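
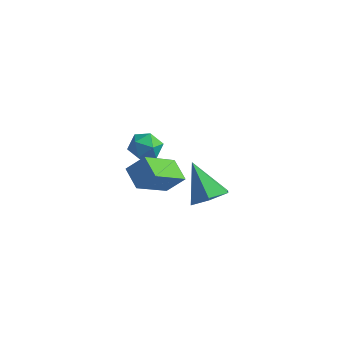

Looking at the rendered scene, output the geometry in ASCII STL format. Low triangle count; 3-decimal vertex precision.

solid 
facet normal 0.612 -0.218 -0.761
outer loop
vertex 2.442 -1.619 2.777
vertex 2.049 -1.029 2.292
vertex 2.726 -0.808 2.773
endloop
endfacet
facet normal 0.419 -0.142 0.897
outer loop
vertex 2.442 -1.619 2.777
vertex 2.726 -0.808 2.773
vertex 0.991 -0.651 3.608
endloop
endfacet
facet normal 0.612 -0.219 -0.760
outer loop
vertex 2.726 -0.808 2.773
vertex 2.049 -1.029 2.292
vertex 2.333 -0.217 2.287
endloop
endfacet
facet normal 0.352 0.723 0.595
outer loop
vertex 2.726 -0.808 2.773
vertex 2.333 -0.217 2.287
vertex 0.991 -0.651 3.608
endloop
endfacet
facet normal 0.611 -0.218 -0.761
outer loop
vertex 2.333 -0.217 2.287
vertex 2.049 -1.029 2.292
vertex 1.655 -0.438 1.806
endloop
endfacet
facet normal -0.309 0.951 -0.001
outer loop
vertex 2.333 -0.217 2.287
vertex 1.655 -0.438 1.806
vertex 0.991 -0.651 3.608
endloop
endfacet
facet normal 0.611 -0.218 -0.761
outer loop
vertex 1.655 -0.438 1.806
vertex 2.049 -1.029 2.292
vertex 1.371 -1.25 1.811
endloop
endfacet
facet normal -0.902 0.314 -0.295
outer loop
vertex 1.655 -0.438 1.806
vertex 1.371 -1.25 1.811
vertex 0.991 -0.651 3.608
endloop
endfacet
facet normal 0.611 -0.218 -0.761
outer loop
vertex 1.371 -1.25 1.811
vertex 2.049 -1.029 2.292
vertex 1.764 -1.84 2.296
endloop
endfacet
facet normal -0.835 -0.550 0.007
outer loop
vertex 1.371 -1.25 1.811
vertex 1.764 -1.84 2.296
vertex 0.991 -0.651 3.608
endloop
endfacet
facet normal 0.611 -0.218 -0.761
outer loop
vertex 1.764 -1.84 2.296
vertex 2.049 -1.029 2.292
vertex 2.442 -1.619 2.777
endloop
endfacet
facet normal -0.174 -0.779 0.603
outer loop
vertex 1.764 -1.84 2.296
vertex 2.442 -1.619 2.777
vertex 0.991 -0.651 3.608
endloop
endfacet
facet normal 0.270 0.797 0.540
outer loop
vertex -3.283 2.738 0.961
vertex -3.026 2.268 1.526
vertex -2.545 2.491 0.956
endloop
endfacet
facet normal 0.312 0.937 -0.159
outer loop
vertex -3.283 2.738 0.961
vertex -2.545 2.491 0.956
vertex -2.951 2.514 0.293
endloop
endfacet
facet normal -0.333 0.832 -0.444
outer loop
vertex -3.283 2.738 0.961
vertex -2.951 2.514 0.293
vertex -3.684 2.306 0.453
endloop
endfacet
facet normal -0.775 0.627 0.078
outer loop
vertex -3.283 2.738 0.961
vertex -3.684 2.306 0.453
vertex -3.73 2.154 1.214
endloop
endfacet
facet normal -0.402 0.605 0.687
outer loop
vertex -3.283 2.738 0.961
vertex -3.73 2.154 1.214
vertex -3.026 2.268 1.526
endloop
endfacet
facet normal 0.762 0.465 -0.451
outer loop
vertex -2.951 2.514 0.293
vertex -2.545 2.491 0.956
vertex -2.49 1.906 0.446
endloop
endfacet
facet normal 0.694 0.240 0.679
outer loop
vertex -2.545 2.491 0.956
vertex -3.026 2.268 1.526
vertex -2.536 1.754 1.207
endloop
endfacet
facet normal -0.395 -0.069 0.916
outer loop
vertex -3.026 2.268 1.526
vertex -3.73 2.154 1.214
vertex -3.269 1.546 1.367
endloop
endfacet
facet normal -0.997 -0.035 -0.067
outer loop
vertex -3.73 2.154 1.214
vertex -3.684 2.306 0.453
vertex -3.675 1.569 0.704
endloop
endfacet
facet normal -0.283 0.296 -0.912
outer loop
vertex -3.684 2.306 0.453
vertex -2.951 2.514 0.293
vertex -3.194 1.792 0.134
endloop
endfacet
facet normal 0.775 -0.627 -0.078
outer loop
vertex -2.937 1.322 0.699
vertex -2.49 1.906 0.446
vertex -2.536 1.754 1.207
endloop
endfacet
facet normal 0.333 -0.832 0.444
outer loop
vertex -2.937 1.322 0.699
vertex -2.536 1.754 1.207
vertex -3.269 1.546 1.367
endloop
endfacet
facet normal -0.312 -0.937 0.159
outer loop
vertex -2.937 1.322 0.699
vertex -3.269 1.546 1.367
vertex -3.675 1.569 0.704
endloop
endfacet
facet normal -0.270 -0.797 -0.540
outer loop
vertex -2.937 1.322 0.699
vertex -3.675 1.569 0.704
vertex -3.194 1.792 0.134
endloop
endfacet
facet normal 0.402 -0.605 -0.687
outer loop
vertex -2.937 1.322 0.699
vertex -3.194 1.792 0.134
vertex -2.49 1.906 0.446
endloop
endfacet
facet normal 0.997 0.035 0.067
outer loop
vertex -2.536 1.754 1.207
vertex -2.49 1.906 0.446
vertex -2.545 2.491 0.956
endloop
endfacet
facet normal 0.283 -0.296 0.912
outer loop
vertex -3.269 1.546 1.367
vertex -2.536 1.754 1.207
vertex -3.026 2.268 1.526
endloop
endfacet
facet normal -0.762 -0.465 0.451
outer loop
vertex -3.675 1.569 0.704
vertex -3.269 1.546 1.367
vertex -3.73 2.154 1.214
endloop
endfacet
facet normal -0.694 -0.240 -0.679
outer loop
vertex -3.194 1.792 0.134
vertex -3.675 1.569 0.704
vertex -3.684 2.306 0.453
endloop
endfacet
facet normal 0.395 0.069 -0.916
outer loop
vertex -2.49 1.906 0.446
vertex -3.194 1.792 0.134
vertex -2.951 2.514 0.293
endloop
endfacet
facet normal -0.797 0.436 0.418
outer loop
vertex -1.815 -1.033 2.143
vertex -1.215 -0.622 2.859
vertex -1.542 0.56 1.0
endloop
endfacet
facet normal -0.588 -0.403 -0.701
outer loop
vertex -0.705 0.102 0.561
vertex -1.815 -1.033 2.143
vertex -1.542 0.56 1.0
endloop
endfacet
facet normal -0.797 0.437 0.418
outer loop
vertex -1.542 0.56 1.0
vertex -1.215 -0.622 2.859
vertex -0.942 0.971 1.715
endloop
endfacet
facet normal 0.137 0.805 -0.578
outer loop
vertex -0.942 0.971 1.715
vertex -0.705 0.102 0.561
vertex -1.542 0.56 1.0
endloop
endfacet
facet normal -0.138 -0.805 0.577
outer loop
vertex -1.815 -1.033 2.143
vertex -0.378 -1.08 2.42
vertex -1.215 -0.622 2.859
endloop
endfacet
facet normal -0.588 -0.403 -0.702
outer loop
vertex -0.978 -1.491 1.705
vertex -1.815 -1.033 2.143
vertex -0.705 0.102 0.561
endloop
endfacet
facet normal -0.138 -0.804 0.578
outer loop
vertex -0.978 -1.491 1.705
vertex -0.378 -1.08 2.42
vertex -1.815 -1.033 2.143
endloop
endfacet
facet normal 0.588 0.403 0.701
outer loop
vertex -1.215 -0.622 2.859
vertex -0.378 -1.08 2.42
vertex -0.942 0.971 1.715
endloop
endfacet
facet normal 0.138 0.805 -0.578
outer loop
vertex -0.105 0.513 1.277
vertex -0.705 0.102 0.561
vertex -0.942 0.971 1.715
endloop
endfacet
facet normal 0.588 0.403 0.702
outer loop
vertex -0.942 0.971 1.715
vertex -0.378 -1.08 2.42
vertex -0.105 0.513 1.277
endloop
endfacet
facet normal 0.797 -0.436 -0.417
outer loop
vertex -0.105 0.513 1.277
vertex -0.978 -1.491 1.705
vertex -0.705 0.102 0.561
endloop
endfacet
facet normal 0.797 -0.436 -0.418
outer loop
vertex -0.378 -1.08 2.42
vertex -0.978 -1.491 1.705
vertex -0.105 0.513 1.277
endloop
endfacet

endsolid


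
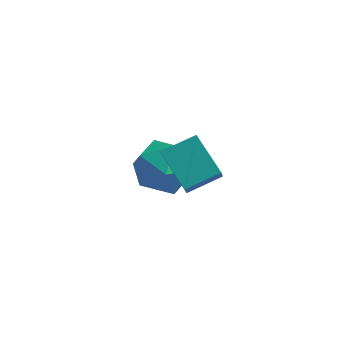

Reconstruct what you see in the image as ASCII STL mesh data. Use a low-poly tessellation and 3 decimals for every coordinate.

solid 
facet normal -0.363 0.141 0.921
outer loop
vertex 1.163 0.652 -2.873
vertex 1.099 -0.587 -2.709
vertex 2.139 0.033 -2.394
endloop
endfacet
facet normal 0.069 0.677 0.733
outer loop
vertex 1.163 0.652 -2.873
vertex 2.139 0.033 -2.394
vertex 2.324 0.934 -3.243
endloop
endfacet
facet normal -0.192 0.972 0.139
outer loop
vertex 1.163 0.652 -2.873
vertex 2.324 0.934 -3.243
vertex 1.399 0.871 -4.082
endloop
endfacet
facet normal -0.785 0.618 -0.041
outer loop
vertex 1.163 0.652 -2.873
vertex 1.399 0.871 -4.082
vertex 0.641 -0.069 -3.752
endloop
endfacet
facet normal -0.890 0.105 0.443
outer loop
vertex 1.163 0.652 -2.873
vertex 0.641 -0.069 -3.752
vertex 1.099 -0.587 -2.709
endloop
endfacet
facet normal 0.709 0.401 0.580
outer loop
vertex 2.324 0.934 -3.243
vertex 2.139 0.033 -2.394
vertex 2.979 -0.131 -3.308
endloop
endfacet
facet normal 0.011 -0.467 0.884
outer loop
vertex 2.139 0.033 -2.394
vertex 1.099 -0.587 -2.709
vertex 2.221 -1.071 -2.978
endloop
endfacet
facet normal -0.844 -0.526 0.109
outer loop
vertex 1.099 -0.587 -2.709
vertex 0.641 -0.069 -3.752
vertex 1.296 -1.134 -3.817
endloop
endfacet
facet normal -0.673 0.306 -0.673
outer loop
vertex 0.641 -0.069 -3.752
vertex 1.399 0.871 -4.082
vertex 1.481 -0.233 -4.666
endloop
endfacet
facet normal 0.287 0.878 -0.383
outer loop
vertex 1.399 0.871 -4.082
vertex 2.324 0.934 -3.243
vertex 2.521 0.387 -4.351
endloop
endfacet
facet normal 0.785 -0.618 0.041
outer loop
vertex 2.457 -0.852 -4.187
vertex 2.979 -0.131 -3.308
vertex 2.221 -1.071 -2.978
endloop
endfacet
facet normal 0.192 -0.972 -0.139
outer loop
vertex 2.457 -0.852 -4.187
vertex 2.221 -1.071 -2.978
vertex 1.296 -1.134 -3.817
endloop
endfacet
facet normal -0.069 -0.677 -0.733
outer loop
vertex 2.457 -0.852 -4.187
vertex 1.296 -1.134 -3.817
vertex 1.481 -0.233 -4.666
endloop
endfacet
facet normal 0.363 -0.141 -0.921
outer loop
vertex 2.457 -0.852 -4.187
vertex 1.481 -0.233 -4.666
vertex 2.521 0.387 -4.351
endloop
endfacet
facet normal 0.890 -0.105 -0.443
outer loop
vertex 2.457 -0.852 -4.187
vertex 2.521 0.387 -4.351
vertex 2.979 -0.131 -3.308
endloop
endfacet
facet normal 0.673 -0.306 0.673
outer loop
vertex 2.221 -1.071 -2.978
vertex 2.979 -0.131 -3.308
vertex 2.139 0.033 -2.394
endloop
endfacet
facet normal -0.287 -0.878 0.383
outer loop
vertex 1.296 -1.134 -3.817
vertex 2.221 -1.071 -2.978
vertex 1.099 -0.587 -2.709
endloop
endfacet
facet normal -0.709 -0.401 -0.580
outer loop
vertex 1.481 -0.233 -4.666
vertex 1.296 -1.134 -3.817
vertex 0.641 -0.069 -3.752
endloop
endfacet
facet normal -0.011 0.467 -0.884
outer loop
vertex 2.521 0.387 -4.351
vertex 1.481 -0.233 -4.666
vertex 1.399 0.871 -4.082
endloop
endfacet
facet normal 0.844 0.526 -0.109
outer loop
vertex 2.979 -0.131 -3.308
vertex 2.521 0.387 -4.351
vertex 2.324 0.934 -3.243
endloop
endfacet
facet normal -0.710 -0.616 -0.342
outer loop
vertex 4.042 -4.218 -0.371
vertex 2.899 -3.379 0.491
vertex 3.897 -3.62 -1.146
endloop
endfacet
facet normal 0.689 -0.506 -0.519
outer loop
vertex 4.841 -2.801 -0.691
vertex 4.042 -4.218 -0.371
vertex 3.897 -3.62 -1.146
endloop
endfacet
facet normal -0.710 -0.615 -0.342
outer loop
vertex 3.897 -3.62 -1.146
vertex 2.899 -3.379 0.491
vertex 2.754 -2.78 -0.284
endloop
endfacet
facet normal -0.147 0.604 -0.783
outer loop
vertex 2.754 -2.78 -0.284
vertex 4.841 -2.801 -0.691
vertex 3.897 -3.62 -1.146
endloop
endfacet
facet normal 0.147 -0.604 0.783
outer loop
vertex 4.042 -4.218 -0.371
vertex 3.843 -2.56 0.946
vertex 2.899 -3.379 0.491
endloop
endfacet
facet normal 0.689 -0.506 -0.520
outer loop
vertex 4.986 -3.4 0.084
vertex 4.042 -4.218 -0.371
vertex 4.841 -2.801 -0.691
endloop
endfacet
facet normal 0.146 -0.604 0.783
outer loop
vertex 4.986 -3.4 0.084
vertex 3.843 -2.56 0.946
vertex 4.042 -4.218 -0.371
endloop
endfacet
facet normal -0.689 0.505 0.520
outer loop
vertex 2.899 -3.379 0.491
vertex 3.843 -2.56 0.946
vertex 2.754 -2.78 -0.284
endloop
endfacet
facet normal -0.147 0.605 -0.783
outer loop
vertex 3.698 -1.962 0.171
vertex 4.841 -2.801 -0.691
vertex 2.754 -2.78 -0.284
endloop
endfacet
facet normal -0.689 0.506 0.519
outer loop
vertex 2.754 -2.78 -0.284
vertex 3.843 -2.56 0.946
vertex 3.698 -1.962 0.171
endloop
endfacet
facet normal 0.710 0.615 0.343
outer loop
vertex 3.698 -1.962 0.171
vertex 4.986 -3.4 0.084
vertex 4.841 -2.801 -0.691
endloop
endfacet
facet normal 0.710 0.615 0.342
outer loop
vertex 3.843 -2.56 0.946
vertex 4.986 -3.4 0.084
vertex 3.698 -1.962 0.171
endloop
endfacet

endsolid


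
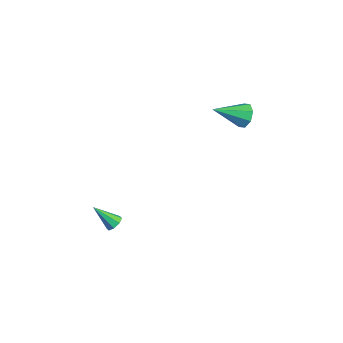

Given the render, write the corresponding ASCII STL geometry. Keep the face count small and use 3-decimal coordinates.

solid 
facet normal 0.248 0.842 -0.480
outer loop
vertex 2.307 3.486 2.686
vertex 1.699 3.842 2.996
vertex 2.435 3.742 3.201
endloop
endfacet
facet normal 0.800 -0.592 0.095
outer loop
vertex 2.307 3.486 2.686
vertex 2.435 3.742 3.201
vertex 1.221 2.218 3.924
endloop
endfacet
facet normal 0.248 0.841 -0.480
outer loop
vertex 2.435 3.742 3.201
vertex 1.699 3.842 2.996
vertex 2.131 4.057 3.596
endloop
endfacet
facet normal 0.684 -0.214 0.697
outer loop
vertex 2.435 3.742 3.201
vertex 2.131 4.057 3.596
vertex 1.221 2.218 3.924
endloop
endfacet
facet normal 0.248 0.841 -0.480
outer loop
vertex 2.131 4.057 3.596
vertex 1.699 3.842 2.996
vertex 1.575 4.246 3.64
endloop
endfacet
facet normal 0.118 0.117 0.986
outer loop
vertex 2.131 4.057 3.596
vertex 1.575 4.246 3.64
vertex 1.221 2.218 3.924
endloop
endfacet
facet normal 0.247 0.842 -0.480
outer loop
vertex 1.575 4.246 3.64
vertex 1.699 3.842 2.996
vertex 1.091 4.198 3.307
endloop
endfacet
facet normal -0.568 0.211 0.795
outer loop
vertex 1.575 4.246 3.64
vertex 1.091 4.198 3.307
vertex 1.221 2.218 3.924
endloop
endfacet
facet normal 0.247 0.842 -0.480
outer loop
vertex 1.091 4.198 3.307
vertex 1.699 3.842 2.996
vertex 0.963 3.942 2.792
endloop
endfacet
facet normal -0.972 0.010 0.237
outer loop
vertex 1.091 4.198 3.307
vertex 0.963 3.942 2.792
vertex 1.221 2.218 3.924
endloop
endfacet
facet normal 0.247 0.841 -0.480
outer loop
vertex 0.963 3.942 2.792
vertex 1.699 3.842 2.996
vertex 1.267 3.627 2.397
endloop
endfacet
facet normal -0.855 -0.368 -0.365
outer loop
vertex 0.963 3.942 2.792
vertex 1.267 3.627 2.397
vertex 1.221 2.218 3.924
endloop
endfacet
facet normal 0.248 0.841 -0.481
outer loop
vertex 1.267 3.627 2.397
vertex 1.699 3.842 2.996
vertex 1.823 3.438 2.353
endloop
endfacet
facet normal -0.289 -0.699 -0.654
outer loop
vertex 1.267 3.627 2.397
vertex 1.823 3.438 2.353
vertex 1.221 2.218 3.924
endloop
endfacet
facet normal 0.247 0.841 -0.481
outer loop
vertex 1.823 3.438 2.353
vertex 1.699 3.842 2.996
vertex 2.307 3.486 2.686
endloop
endfacet
facet normal 0.397 -0.792 -0.463
outer loop
vertex 1.823 3.438 2.353
vertex 2.307 3.486 2.686
vertex 1.221 2.218 3.924
endloop
endfacet
facet normal 0.513 0.490 -0.705
outer loop
vertex 1.517 -3.752 -2.739
vertex 1.077 -3.49 -2.877
vertex 1.471 -3.406 -2.532
endloop
endfacet
facet normal 0.658 -0.320 0.682
outer loop
vertex 1.517 -3.752 -2.739
vertex 1.471 -3.406 -2.532
vertex 0.283 -4.25 -1.783
endloop
endfacet
facet normal 0.512 0.491 -0.705
outer loop
vertex 1.471 -3.406 -2.532
vertex 1.077 -3.49 -2.877
vertex 1.194 -3.11 -2.527
endloop
endfacet
facet normal 0.343 0.306 0.888
outer loop
vertex 1.471 -3.406 -2.532
vertex 1.194 -3.11 -2.527
vertex 0.283 -4.25 -1.783
endloop
endfacet
facet normal 0.512 0.491 -0.705
outer loop
vertex 1.194 -3.11 -2.527
vertex 1.077 -3.49 -2.877
vertex 0.849 -3.036 -2.726
endloop
endfacet
facet normal -0.261 0.665 0.700
outer loop
vertex 1.194 -3.11 -2.527
vertex 0.849 -3.036 -2.726
vertex 0.283 -4.25 -1.783
endloop
endfacet
facet normal 0.512 0.491 -0.705
outer loop
vertex 0.849 -3.036 -2.726
vertex 1.077 -3.49 -2.877
vertex 0.637 -3.228 -3.014
endloop
endfacet
facet normal -0.804 0.550 0.225
outer loop
vertex 0.849 -3.036 -2.726
vertex 0.637 -3.228 -3.014
vertex 0.283 -4.25 -1.783
endloop
endfacet
facet normal 0.512 0.490 -0.706
outer loop
vertex 0.637 -3.228 -3.014
vertex 1.077 -3.49 -2.877
vertex 0.683 -3.574 -3.221
endloop
endfacet
facet normal -0.966 0.025 -0.257
outer loop
vertex 0.637 -3.228 -3.014
vertex 0.683 -3.574 -3.221
vertex 0.283 -4.25 -1.783
endloop
endfacet
facet normal 0.513 0.488 -0.706
outer loop
vertex 0.683 -3.574 -3.221
vertex 1.077 -3.49 -2.877
vertex 0.959 -3.871 -3.226
endloop
endfacet
facet normal -0.653 -0.599 -0.463
outer loop
vertex 0.683 -3.574 -3.221
vertex 0.959 -3.871 -3.226
vertex 0.283 -4.25 -1.783
endloop
endfacet
facet normal 0.510 0.490 -0.707
outer loop
vertex 0.959 -3.871 -3.226
vertex 1.077 -3.49 -2.877
vertex 1.305 -3.944 -3.027
endloop
endfacet
facet normal -0.045 -0.961 -0.274
outer loop
vertex 0.959 -3.871 -3.226
vertex 1.305 -3.944 -3.027
vertex 0.283 -4.25 -1.783
endloop
endfacet
facet normal 0.513 0.490 -0.705
outer loop
vertex 1.305 -3.944 -3.027
vertex 1.077 -3.49 -2.877
vertex 1.517 -3.752 -2.739
endloop
endfacet
facet normal 0.495 -0.846 0.199
outer loop
vertex 1.305 -3.944 -3.027
vertex 1.517 -3.752 -2.739
vertex 0.283 -4.25 -1.783
endloop
endfacet

endsolid


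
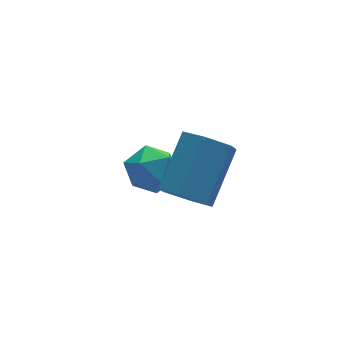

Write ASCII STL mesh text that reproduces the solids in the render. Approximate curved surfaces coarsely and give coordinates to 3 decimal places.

solid 
facet normal -0.656 -0.449 -0.607
outer loop
vertex 0.282 0.554 0.979
vertex -0.113 0.2 1.668
vertex -0.369 0.976 1.371
endloop
endfacet
facet normal 0.092 0.750 -0.655
outer loop
vertex 0.282 0.554 0.979
vertex -0.369 0.976 1.371
vertex 1.628 1.474 2.222
endloop
endfacet
facet normal 0.092 0.750 -0.655
outer loop
vertex 1.628 1.474 2.222
vertex -0.369 0.976 1.371
vertex 0.976 1.897 2.615
endloop
endfacet
facet normal 0.657 0.449 0.606
outer loop
vertex 1.628 1.474 2.222
vertex 0.976 1.897 2.615
vertex 1.233 1.12 2.912
endloop
endfacet
facet normal -0.657 -0.449 -0.606
outer loop
vertex -0.369 0.976 1.371
vertex -0.113 0.2 1.668
vertex -0.764 0.622 2.061
endloop
endfacet
facet normal -0.603 0.795 0.063
outer loop
vertex -0.369 0.976 1.371
vertex -0.764 0.622 2.061
vertex 0.976 1.897 2.615
endloop
endfacet
facet normal -0.603 0.795 0.064
outer loop
vertex 0.976 1.897 2.615
vertex -0.764 0.622 2.061
vertex 0.581 1.542 3.304
endloop
endfacet
facet normal 0.656 0.449 0.607
outer loop
vertex 0.976 1.897 2.615
vertex 0.581 1.542 3.304
vertex 1.233 1.12 2.912
endloop
endfacet
facet normal -0.657 -0.449 -0.606
outer loop
vertex -0.764 0.622 2.061
vertex -0.113 0.2 1.668
vertex -0.508 -0.154 2.358
endloop
endfacet
facet normal -0.695 0.046 0.718
outer loop
vertex -0.764 0.622 2.061
vertex -0.508 -0.154 2.358
vertex 0.581 1.542 3.304
endloop
endfacet
facet normal -0.694 0.045 0.718
outer loop
vertex 0.581 1.542 3.304
vertex -0.508 -0.154 2.358
vertex 0.838 0.766 3.601
endloop
endfacet
facet normal 0.656 0.449 0.607
outer loop
vertex 0.581 1.542 3.304
vertex 0.838 0.766 3.601
vertex 1.233 1.12 2.912
endloop
endfacet
facet normal -0.657 -0.449 -0.606
outer loop
vertex -0.508 -0.154 2.358
vertex -0.113 0.2 1.668
vertex 0.144 -0.577 1.965
endloop
endfacet
facet normal -0.092 -0.750 0.655
outer loop
vertex -0.508 -0.154 2.358
vertex 0.144 -0.577 1.965
vertex 0.838 0.766 3.601
endloop
endfacet
facet normal -0.092 -0.750 0.655
outer loop
vertex 0.838 0.766 3.601
vertex 0.144 -0.577 1.965
vertex 1.489 0.344 3.209
endloop
endfacet
facet normal 0.656 0.449 0.607
outer loop
vertex 0.838 0.766 3.601
vertex 1.489 0.344 3.209
vertex 1.233 1.12 2.912
endloop
endfacet
facet normal -0.656 -0.449 -0.607
outer loop
vertex 0.144 -0.577 1.965
vertex -0.113 0.2 1.668
vertex 0.539 -0.222 1.276
endloop
endfacet
facet normal 0.603 -0.795 -0.064
outer loop
vertex 0.144 -0.577 1.965
vertex 0.539 -0.222 1.276
vertex 1.489 0.344 3.209
endloop
endfacet
facet normal 0.603 -0.796 -0.063
outer loop
vertex 1.489 0.344 3.209
vertex 0.539 -0.222 1.276
vertex 1.884 0.698 2.519
endloop
endfacet
facet normal 0.657 0.449 0.606
outer loop
vertex 1.489 0.344 3.209
vertex 1.884 0.698 2.519
vertex 1.233 1.12 2.912
endloop
endfacet
facet normal -0.656 -0.449 -0.607
outer loop
vertex 0.539 -0.222 1.276
vertex -0.113 0.2 1.668
vertex 0.282 0.554 0.979
endloop
endfacet
facet normal 0.694 -0.045 -0.718
outer loop
vertex 0.539 -0.222 1.276
vertex 0.282 0.554 0.979
vertex 1.884 0.698 2.519
endloop
endfacet
facet normal 0.694 -0.046 -0.718
outer loop
vertex 1.884 0.698 2.519
vertex 0.282 0.554 0.979
vertex 1.628 1.474 2.222
endloop
endfacet
facet normal 0.657 0.449 0.606
outer loop
vertex 1.884 0.698 2.519
vertex 1.628 1.474 2.222
vertex 1.233 1.12 2.912
endloop
endfacet
facet normal -0.934 0.043 0.355
outer loop
vertex -0.197 3.206 -0.464
vertex 0.134 3.323 0.392
vertex -0.036 4.059 -0.143
endloop
endfacet
facet normal -0.904 0.289 -0.314
outer loop
vertex -0.197 3.206 -0.464
vertex -0.036 4.059 -0.143
vertex 0.196 3.84 -1.012
endloop
endfacet
facet normal -0.645 -0.230 -0.729
outer loop
vertex -0.197 3.206 -0.464
vertex 0.196 3.84 -1.012
vertex 0.509 2.97 -1.014
endloop
endfacet
facet normal -0.513 -0.798 -0.317
outer loop
vertex -0.197 3.206 -0.464
vertex 0.509 2.97 -1.014
vertex 0.471 2.65 -0.146
endloop
endfacet
facet normal -0.692 -0.629 0.354
outer loop
vertex -0.197 3.206 -0.464
vertex 0.471 2.65 -0.146
vertex 0.134 3.323 0.392
endloop
endfacet
facet normal -0.445 0.833 -0.329
outer loop
vertex 0.196 3.84 -1.012
vertex -0.036 4.059 -0.143
vertex 0.769 4.35 -0.494
endloop
endfacet
facet normal -0.492 0.435 0.754
outer loop
vertex -0.036 4.059 -0.143
vertex 0.134 3.323 0.392
vertex 0.731 4.03 0.374
endloop
endfacet
facet normal -0.100 -0.651 0.752
outer loop
vertex 0.134 3.323 0.392
vertex 0.471 2.65 -0.146
vertex 1.044 3.16 0.372
endloop
endfacet
facet normal 0.189 -0.924 -0.332
outer loop
vertex 0.471 2.65 -0.146
vertex 0.509 2.97 -1.014
vertex 1.276 2.941 -0.497
endloop
endfacet
facet normal -0.023 -0.006 -1.000
outer loop
vertex 0.509 2.97 -1.014
vertex 0.196 3.84 -1.012
vertex 1.106 3.677 -1.032
endloop
endfacet
facet normal 0.513 0.798 0.317
outer loop
vertex 1.437 3.794 -0.176
vertex 0.769 4.35 -0.494
vertex 0.731 4.03 0.374
endloop
endfacet
facet normal 0.645 0.230 0.729
outer loop
vertex 1.437 3.794 -0.176
vertex 0.731 4.03 0.374
vertex 1.044 3.16 0.372
endloop
endfacet
facet normal 0.904 -0.289 0.314
outer loop
vertex 1.437 3.794 -0.176
vertex 1.044 3.16 0.372
vertex 1.276 2.941 -0.497
endloop
endfacet
facet normal 0.934 -0.043 -0.355
outer loop
vertex 1.437 3.794 -0.176
vertex 1.276 2.941 -0.497
vertex 1.106 3.677 -1.032
endloop
endfacet
facet normal 0.692 0.629 -0.354
outer loop
vertex 1.437 3.794 -0.176
vertex 1.106 3.677 -1.032
vertex 0.769 4.35 -0.494
endloop
endfacet
facet normal -0.189 0.924 0.332
outer loop
vertex 0.731 4.03 0.374
vertex 0.769 4.35 -0.494
vertex -0.036 4.059 -0.143
endloop
endfacet
facet normal 0.023 0.006 1.000
outer loop
vertex 1.044 3.16 0.372
vertex 0.731 4.03 0.374
vertex 0.134 3.323 0.392
endloop
endfacet
facet normal 0.445 -0.833 0.329
outer loop
vertex 1.276 2.941 -0.497
vertex 1.044 3.16 0.372
vertex 0.471 2.65 -0.146
endloop
endfacet
facet normal 0.492 -0.435 -0.754
outer loop
vertex 1.106 3.677 -1.032
vertex 1.276 2.941 -0.497
vertex 0.509 2.97 -1.014
endloop
endfacet
facet normal 0.100 0.651 -0.752
outer loop
vertex 0.769 4.35 -0.494
vertex 1.106 3.677 -1.032
vertex 0.196 3.84 -1.012
endloop
endfacet

endsolid


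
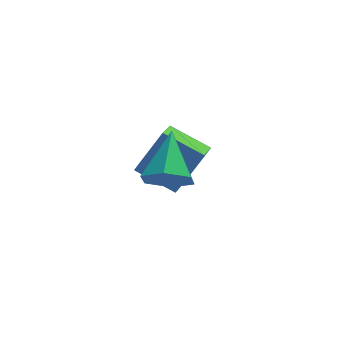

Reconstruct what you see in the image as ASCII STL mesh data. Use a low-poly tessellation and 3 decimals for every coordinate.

solid 
facet normal -0.224 -0.806 -0.548
outer loop
vertex -2.925 -4.58 0.87
vertex -3.544 -4.12 0.447
vertex -2.721 -4.138 0.137
endloop
endfacet
facet normal 0.962 0.007 0.272
outer loop
vertex -2.925 -4.58 0.87
vertex -2.721 -4.138 0.137
vertex -3.116 -2.58 1.493
endloop
endfacet
facet normal -0.224 -0.806 -0.548
outer loop
vertex -2.721 -4.138 0.137
vertex -3.544 -4.12 0.447
vertex -3.34 -3.678 -0.286
endloop
endfacet
facet normal 0.709 0.556 -0.433
outer loop
vertex -2.721 -4.138 0.137
vertex -3.34 -3.678 -0.286
vertex -3.116 -2.58 1.493
endloop
endfacet
facet normal -0.224 -0.806 -0.548
outer loop
vertex -3.34 -3.678 -0.286
vertex -3.544 -4.12 0.447
vertex -4.164 -3.66 0.024
endloop
endfacet
facet normal -0.170 0.848 -0.502
outer loop
vertex -3.34 -3.678 -0.286
vertex -4.164 -3.66 0.024
vertex -3.116 -2.58 1.493
endloop
endfacet
facet normal -0.225 -0.806 -0.547
outer loop
vertex -4.164 -3.66 0.024
vertex -3.544 -4.12 0.447
vertex -4.368 -4.101 0.757
endloop
endfacet
facet normal -0.796 0.590 0.134
outer loop
vertex -4.164 -3.66 0.024
vertex -4.368 -4.101 0.757
vertex -3.116 -2.58 1.493
endloop
endfacet
facet normal -0.225 -0.806 -0.547
outer loop
vertex -4.368 -4.101 0.757
vertex -3.544 -4.12 0.447
vertex -3.748 -4.561 1.18
endloop
endfacet
facet normal -0.542 0.040 0.839
outer loop
vertex -4.368 -4.101 0.757
vertex -3.748 -4.561 1.18
vertex -3.116 -2.58 1.493
endloop
endfacet
facet normal -0.225 -0.806 -0.548
outer loop
vertex -3.748 -4.561 1.18
vertex -3.544 -4.12 0.447
vertex -2.925 -4.58 0.87
endloop
endfacet
facet normal 0.336 -0.251 0.908
outer loop
vertex -3.748 -4.561 1.18
vertex -2.925 -4.58 0.87
vertex -3.116 -2.58 1.493
endloop
endfacet
facet normal -0.526 -0.101 -0.845
outer loop
vertex -2.729 -1.171 -2.765
vertex -3.928 -0.332 -2.119
vertex -2.33 -0.334 -3.113
endloop
endfacet
facet normal 0.749 -0.525 -0.404
outer loop
vertex -1.352 -0.148 -1.541
vertex -2.729 -1.171 -2.765
vertex -2.33 -0.334 -3.113
endloop
endfacet
facet normal -0.526 -0.100 -0.845
outer loop
vertex -2.33 -0.334 -3.113
vertex -3.928 -0.332 -2.119
vertex -3.529 0.505 -2.466
endloop
endfacet
facet normal 0.403 0.846 -0.351
outer loop
vertex -3.529 0.505 -2.466
vertex -1.352 -0.148 -1.541
vertex -2.33 -0.334 -3.113
endloop
endfacet
facet normal -0.403 -0.846 0.351
outer loop
vertex -2.729 -1.171 -2.765
vertex -2.95 -0.146 -0.547
vertex -3.928 -0.332 -2.119
endloop
endfacet
facet normal 0.749 -0.525 -0.404
outer loop
vertex -1.751 -0.985 -1.194
vertex -2.729 -1.171 -2.765
vertex -1.352 -0.148 -1.541
endloop
endfacet
facet normal -0.402 -0.846 0.351
outer loop
vertex -1.751 -0.985 -1.194
vertex -2.95 -0.146 -0.547
vertex -2.729 -1.171 -2.765
endloop
endfacet
facet normal -0.749 0.525 0.404
outer loop
vertex -3.928 -0.332 -2.119
vertex -2.95 -0.146 -0.547
vertex -3.529 0.505 -2.466
endloop
endfacet
facet normal 0.403 0.845 -0.351
outer loop
vertex -2.551 0.691 -0.895
vertex -1.352 -0.148 -1.541
vertex -3.529 0.505 -2.466
endloop
endfacet
facet normal -0.749 0.525 0.404
outer loop
vertex -3.529 0.505 -2.466
vertex -2.95 -0.146 -0.547
vertex -2.551 0.691 -0.895
endloop
endfacet
facet normal 0.525 0.100 0.845
outer loop
vertex -2.551 0.691 -0.895
vertex -1.751 -0.985 -1.194
vertex -1.352 -0.148 -1.541
endloop
endfacet
facet normal 0.526 0.100 0.845
outer loop
vertex -2.95 -0.146 -0.547
vertex -1.751 -0.985 -1.194
vertex -2.551 0.691 -0.895
endloop
endfacet

endsolid


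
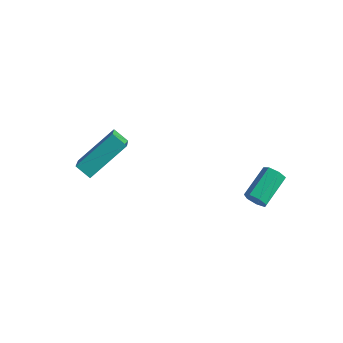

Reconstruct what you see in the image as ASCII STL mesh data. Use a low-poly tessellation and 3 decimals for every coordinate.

solid 
facet normal -0.042 -0.917 -0.396
outer loop
vertex 4.343 2.62 -1.461
vertex 3.945 2.474 -1.08
vertex 3.875 2.701 -1.599
endloop
endfacet
facet normal 0.321 0.362 -0.875
outer loop
vertex 4.343 2.62 -1.461
vertex 3.875 2.701 -1.599
vertex 4.413 4.152 -0.801
endloop
endfacet
facet normal 0.319 0.363 -0.875
outer loop
vertex 4.413 4.152 -0.801
vertex 3.875 2.701 -1.599
vertex 3.944 4.233 -0.938
endloop
endfacet
facet normal 0.043 0.917 0.396
outer loop
vertex 4.413 4.152 -0.801
vertex 3.944 4.233 -0.938
vertex 4.015 4.006 -0.42
endloop
endfacet
facet normal -0.040 -0.917 -0.396
outer loop
vertex 3.875 2.701 -1.599
vertex 3.945 2.474 -1.08
vertex 3.459 2.61 -1.346
endloop
endfacet
facet normal -0.541 0.354 -0.763
outer loop
vertex 3.875 2.701 -1.599
vertex 3.459 2.61 -1.346
vertex 3.944 4.233 -0.938
endloop
endfacet
facet normal -0.542 0.354 -0.763
outer loop
vertex 3.944 4.233 -0.938
vertex 3.459 2.61 -1.346
vertex 3.529 4.143 -0.685
endloop
endfacet
facet normal 0.043 0.917 0.396
outer loop
vertex 3.944 4.233 -0.938
vertex 3.529 4.143 -0.685
vertex 4.015 4.006 -0.42
endloop
endfacet
facet normal -0.040 -0.918 -0.395
outer loop
vertex 3.459 2.61 -1.346
vertex 3.945 2.474 -1.08
vertex 3.41 2.417 -0.893
endloop
endfacet
facet normal -0.994 0.078 -0.075
outer loop
vertex 3.459 2.61 -1.346
vertex 3.41 2.417 -0.893
vertex 3.529 4.143 -0.685
endloop
endfacet
facet normal -0.994 0.078 -0.075
outer loop
vertex 3.529 4.143 -0.685
vertex 3.41 2.417 -0.893
vertex 3.48 3.95 -0.232
endloop
endfacet
facet normal 0.043 0.917 0.396
outer loop
vertex 3.529 4.143 -0.685
vertex 3.48 3.95 -0.232
vertex 4.015 4.006 -0.42
endloop
endfacet
facet normal -0.040 -0.918 -0.395
outer loop
vertex 3.41 2.417 -0.893
vertex 3.945 2.474 -1.08
vertex 3.763 2.267 -0.581
endloop
endfacet
facet normal -0.699 -0.256 0.668
outer loop
vertex 3.41 2.417 -0.893
vertex 3.763 2.267 -0.581
vertex 3.48 3.95 -0.232
endloop
endfacet
facet normal -0.698 -0.256 0.668
outer loop
vertex 3.48 3.95 -0.232
vertex 3.763 2.267 -0.581
vertex 3.833 3.799 0.079
endloop
endfacet
facet normal 0.043 0.917 0.396
outer loop
vertex 3.48 3.95 -0.232
vertex 3.833 3.799 0.079
vertex 4.015 4.006 -0.42
endloop
endfacet
facet normal -0.043 -0.917 -0.396
outer loop
vertex 3.763 2.267 -0.581
vertex 3.945 2.474 -1.08
vertex 4.254 2.272 -0.646
endloop
endfacet
facet normal 0.124 -0.397 0.909
outer loop
vertex 3.763 2.267 -0.581
vertex 4.254 2.272 -0.646
vertex 3.833 3.799 0.079
endloop
endfacet
facet normal 0.124 -0.398 0.909
outer loop
vertex 3.833 3.799 0.079
vertex 4.254 2.272 -0.646
vertex 4.323 3.805 0.015
endloop
endfacet
facet normal 0.040 0.918 0.395
outer loop
vertex 3.833 3.799 0.079
vertex 4.323 3.805 0.015
vertex 4.015 4.006 -0.42
endloop
endfacet
facet normal -0.041 -0.917 -0.397
outer loop
vertex 4.254 2.272 -0.646
vertex 3.945 2.474 -1.08
vertex 4.512 2.43 -1.037
endloop
endfacet
facet normal 0.852 -0.239 0.466
outer loop
vertex 4.254 2.272 -0.646
vertex 4.512 2.43 -1.037
vertex 4.323 3.805 0.015
endloop
endfacet
facet normal 0.852 -0.239 0.466
outer loop
vertex 4.323 3.805 0.015
vertex 4.512 2.43 -1.037
vertex 4.581 3.962 -0.376
endloop
endfacet
facet normal 0.041 0.918 0.395
outer loop
vertex 4.323 3.805 0.015
vertex 4.581 3.962 -0.376
vertex 4.015 4.006 -0.42
endloop
endfacet
facet normal -0.041 -0.918 -0.395
outer loop
vertex 4.512 2.43 -1.037
vertex 3.945 2.474 -1.08
vertex 4.343 2.62 -1.461
endloop
endfacet
facet normal 0.939 0.100 -0.329
outer loop
vertex 4.512 2.43 -1.037
vertex 4.343 2.62 -1.461
vertex 4.581 3.962 -0.376
endloop
endfacet
facet normal 0.940 0.098 -0.328
outer loop
vertex 4.581 3.962 -0.376
vertex 4.343 2.62 -1.461
vertex 4.413 4.152 -0.801
endloop
endfacet
facet normal 0.041 0.918 0.394
outer loop
vertex 4.581 3.962 -0.376
vertex 4.413 4.152 -0.801
vertex 4.015 4.006 -0.42
endloop
endfacet
facet normal -0.416 0.661 -0.624
outer loop
vertex -2.507 -1.413 1.678
vertex -1.748 0.215 2.896
vertex -1.81 -1.4 1.227
endloop
endfacet
facet normal -0.349 -0.750 -0.562
outer loop
vertex -0.932 -2.795 2.544
vertex -2.507 -1.413 1.678
vertex -1.81 -1.4 1.227
endloop
endfacet
facet normal -0.417 0.661 -0.624
outer loop
vertex -1.81 -1.4 1.227
vertex -1.748 0.215 2.896
vertex -1.052 0.228 2.445
endloop
endfacet
facet normal 0.839 0.016 -0.543
outer loop
vertex -1.052 0.228 2.445
vertex -0.932 -2.795 2.544
vertex -1.81 -1.4 1.227
endloop
endfacet
facet normal -0.839 -0.015 0.543
outer loop
vertex -2.507 -1.413 1.678
vertex -0.87 -1.18 4.213
vertex -1.748 0.215 2.896
endloop
endfacet
facet normal -0.350 -0.750 -0.561
outer loop
vertex -1.628 -2.808 2.995
vertex -2.507 -1.413 1.678
vertex -0.932 -2.795 2.544
endloop
endfacet
facet normal -0.839 -0.016 0.543
outer loop
vertex -1.628 -2.808 2.995
vertex -0.87 -1.18 4.213
vertex -2.507 -1.413 1.678
endloop
endfacet
facet normal 0.350 0.750 0.561
outer loop
vertex -1.748 0.215 2.896
vertex -0.87 -1.18 4.213
vertex -1.052 0.228 2.445
endloop
endfacet
facet normal 0.839 0.016 -0.544
outer loop
vertex -0.173 -1.167 3.762
vertex -0.932 -2.795 2.544
vertex -1.052 0.228 2.445
endloop
endfacet
facet normal 0.349 0.750 0.561
outer loop
vertex -1.052 0.228 2.445
vertex -0.87 -1.18 4.213
vertex -0.173 -1.167 3.762
endloop
endfacet
facet normal 0.417 -0.661 0.624
outer loop
vertex -0.173 -1.167 3.762
vertex -1.628 -2.808 2.995
vertex -0.932 -2.795 2.544
endloop
endfacet
facet normal 0.416 -0.661 0.624
outer loop
vertex -0.87 -1.18 4.213
vertex -1.628 -2.808 2.995
vertex -0.173 -1.167 3.762
endloop
endfacet

endsolid


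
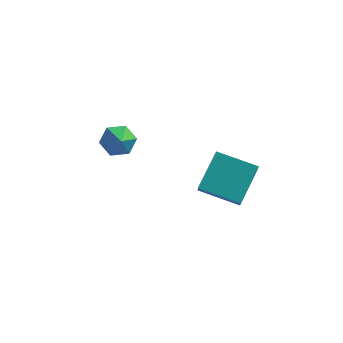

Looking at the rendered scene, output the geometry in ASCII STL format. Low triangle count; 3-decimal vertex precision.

solid 
facet normal -0.334 0.692 -0.640
outer loop
vertex -2.959 0.386 1.525
vertex -3.543 0.629 2.093
vertex -2.776 0.996 2.089
endloop
endfacet
facet normal 0.958 -0.287 -0.000
outer loop
vertex -2.959 0.386 1.525
vertex -2.776 0.996 2.089
vertex -3.137 -0.209 2.867
endloop
endfacet
facet normal -0.335 0.692 -0.639
outer loop
vertex -2.776 0.996 2.089
vertex -3.543 0.629 2.093
vertex -3.36 1.238 2.657
endloop
endfacet
facet normal 0.725 0.207 0.657
outer loop
vertex -2.776 0.996 2.089
vertex -3.36 1.238 2.657
vertex -3.137 -0.209 2.867
endloop
endfacet
facet normal -0.335 0.692 -0.639
outer loop
vertex -3.36 1.238 2.657
vertex -3.543 0.629 2.093
vertex -4.127 0.871 2.661
endloop
endfacet
facet normal -0.059 0.134 0.989
outer loop
vertex -3.36 1.238 2.657
vertex -4.127 0.871 2.661
vertex -3.137 -0.209 2.867
endloop
endfacet
facet normal -0.336 0.691 -0.640
outer loop
vertex -4.127 0.871 2.661
vertex -3.543 0.629 2.093
vertex -4.309 0.261 2.098
endloop
endfacet
facet normal -0.609 -0.432 0.665
outer loop
vertex -4.127 0.871 2.661
vertex -4.309 0.261 2.098
vertex -3.137 -0.209 2.867
endloop
endfacet
facet normal -0.336 0.691 -0.639
outer loop
vertex -4.309 0.261 2.098
vertex -3.543 0.629 2.093
vertex -3.725 0.019 1.529
endloop
endfacet
facet normal -0.376 -0.926 0.008
outer loop
vertex -4.309 0.261 2.098
vertex -3.725 0.019 1.529
vertex -3.137 -0.209 2.867
endloop
endfacet
facet normal -0.335 0.692 -0.640
outer loop
vertex -3.725 0.019 1.529
vertex -3.543 0.629 2.093
vertex -2.959 0.386 1.525
endloop
endfacet
facet normal 0.407 -0.854 -0.324
outer loop
vertex -3.725 0.019 1.529
vertex -2.959 0.386 1.525
vertex -3.137 -0.209 2.867
endloop
endfacet
facet normal -0.966 0.051 0.253
outer loop
vertex 1.098 -0.049 3.021
vertex 0.895 0.728 2.089
vertex 0.692 -1.627 1.792
endloop
endfacet
facet normal 0.165 -0.632 0.757
outer loop
vertex 2.605 -1.728 1.291
vertex 1.098 -0.049 3.021
vertex 0.692 -1.627 1.792
endloop
endfacet
facet normal -0.966 0.051 0.253
outer loop
vertex 0.692 -1.627 1.792
vertex 0.895 0.728 2.089
vertex 0.489 -0.849 0.861
endloop
endfacet
facet normal -0.199 -0.773 -0.603
outer loop
vertex 0.489 -0.849 0.861
vertex 2.605 -1.728 1.291
vertex 0.692 -1.627 1.792
endloop
endfacet
facet normal 0.198 0.774 0.602
outer loop
vertex 1.098 -0.049 3.021
vertex 2.808 0.627 1.588
vertex 0.895 0.728 2.089
endloop
endfacet
facet normal 0.165 -0.632 0.757
outer loop
vertex 3.011 -0.151 2.519
vertex 1.098 -0.049 3.021
vertex 2.605 -1.728 1.291
endloop
endfacet
facet normal 0.199 0.773 0.602
outer loop
vertex 3.011 -0.151 2.519
vertex 2.808 0.627 1.588
vertex 1.098 -0.049 3.021
endloop
endfacet
facet normal -0.165 0.632 -0.757
outer loop
vertex 0.895 0.728 2.089
vertex 2.808 0.627 1.588
vertex 0.489 -0.849 0.861
endloop
endfacet
facet normal -0.199 -0.774 -0.602
outer loop
vertex 2.402 -0.951 0.359
vertex 2.605 -1.728 1.291
vertex 0.489 -0.849 0.861
endloop
endfacet
facet normal -0.165 0.632 -0.757
outer loop
vertex 0.489 -0.849 0.861
vertex 2.808 0.627 1.588
vertex 2.402 -0.951 0.359
endloop
endfacet
facet normal 0.966 -0.051 -0.253
outer loop
vertex 2.402 -0.951 0.359
vertex 3.011 -0.151 2.519
vertex 2.605 -1.728 1.291
endloop
endfacet
facet normal 0.966 -0.051 -0.253
outer loop
vertex 2.808 0.627 1.588
vertex 3.011 -0.151 2.519
vertex 2.402 -0.951 0.359
endloop
endfacet

endsolid


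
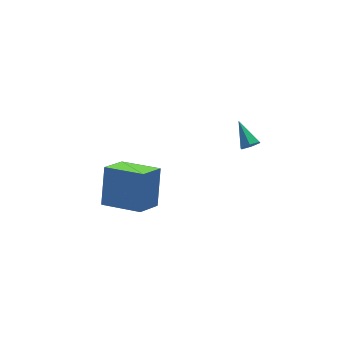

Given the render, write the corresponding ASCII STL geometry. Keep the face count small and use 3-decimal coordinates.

solid 
facet normal -0.784 -0.392 0.481
outer loop
vertex -2.127 -1.337 2.651
vertex -3.243 0.379 2.231
vertex -2.791 -2.207 0.859
endloop
endfacet
facet normal 0.534 -0.821 0.201
outer loop
vertex -1.537 -1.579 0.089
vertex -2.127 -1.337 2.651
vertex -2.791 -2.207 0.859
endloop
endfacet
facet normal -0.784 -0.392 0.481
outer loop
vertex -2.791 -2.207 0.859
vertex -3.243 0.379 2.231
vertex -3.908 -0.491 0.439
endloop
endfacet
facet normal -0.316 -0.415 -0.853
outer loop
vertex -3.908 -0.491 0.439
vertex -1.537 -1.579 0.089
vertex -2.791 -2.207 0.859
endloop
endfacet
facet normal 0.316 0.415 0.853
outer loop
vertex -2.127 -1.337 2.651
vertex -1.989 1.007 1.461
vertex -3.243 0.379 2.231
endloop
endfacet
facet normal 0.534 -0.821 0.201
outer loop
vertex -0.872 -0.709 1.881
vertex -2.127 -1.337 2.651
vertex -1.537 -1.579 0.089
endloop
endfacet
facet normal 0.316 0.415 0.853
outer loop
vertex -0.872 -0.709 1.881
vertex -1.989 1.007 1.461
vertex -2.127 -1.337 2.651
endloop
endfacet
facet normal -0.534 0.821 -0.200
outer loop
vertex -3.243 0.379 2.231
vertex -1.989 1.007 1.461
vertex -3.908 -0.491 0.439
endloop
endfacet
facet normal -0.316 -0.414 -0.853
outer loop
vertex -2.653 0.137 -0.331
vertex -1.537 -1.579 0.089
vertex -3.908 -0.491 0.439
endloop
endfacet
facet normal -0.534 0.821 -0.201
outer loop
vertex -3.908 -0.491 0.439
vertex -1.989 1.007 1.461
vertex -2.653 0.137 -0.331
endloop
endfacet
facet normal 0.784 0.392 -0.481
outer loop
vertex -2.653 0.137 -0.331
vertex -0.872 -0.709 1.881
vertex -1.537 -1.579 0.089
endloop
endfacet
facet normal 0.784 0.393 -0.481
outer loop
vertex -1.989 1.007 1.461
vertex -0.872 -0.709 1.881
vertex -2.653 0.137 -0.331
endloop
endfacet
facet normal -0.056 -0.829 -0.556
outer loop
vertex 3.954 -1.716 2.311
vertex 3.408 -1.724 2.378
vertex 3.628 -1.454 1.953
endloop
endfacet
facet normal 0.783 0.532 -0.323
outer loop
vertex 3.954 -1.716 2.311
vertex 3.628 -1.454 1.953
vertex 3.492 -0.496 3.202
endloop
endfacet
facet normal -0.059 -0.829 -0.557
outer loop
vertex 3.628 -1.454 1.953
vertex 3.408 -1.724 2.378
vertex 3.083 -1.461 2.021
endloop
endfacet
facet normal -0.086 0.786 -0.612
outer loop
vertex 3.628 -1.454 1.953
vertex 3.083 -1.461 2.021
vertex 3.492 -0.496 3.202
endloop
endfacet
facet normal -0.059 -0.829 -0.557
outer loop
vertex 3.083 -1.461 2.021
vertex 3.408 -1.724 2.378
vertex 2.862 -1.731 2.446
endloop
endfacet
facet normal -0.853 0.509 -0.120
outer loop
vertex 3.083 -1.461 2.021
vertex 2.862 -1.731 2.446
vertex 3.492 -0.496 3.202
endloop
endfacet
facet normal -0.059 -0.829 -0.556
outer loop
vertex 2.862 -1.731 2.446
vertex 3.408 -1.724 2.378
vertex 3.187 -1.994 2.804
endloop
endfacet
facet normal -0.749 -0.024 0.662
outer loop
vertex 2.862 -1.731 2.446
vertex 3.187 -1.994 2.804
vertex 3.492 -0.496 3.202
endloop
endfacet
facet normal -0.057 -0.830 -0.555
outer loop
vertex 3.187 -1.994 2.804
vertex 3.408 -1.724 2.378
vertex 3.733 -1.986 2.736
endloop
endfacet
facet normal 0.123 -0.278 0.953
outer loop
vertex 3.187 -1.994 2.804
vertex 3.733 -1.986 2.736
vertex 3.492 -0.496 3.202
endloop
endfacet
facet normal -0.056 -0.829 -0.556
outer loop
vertex 3.733 -1.986 2.736
vertex 3.408 -1.724 2.378
vertex 3.954 -1.716 2.311
endloop
endfacet
facet normal 0.887 -0.001 0.461
outer loop
vertex 3.733 -1.986 2.736
vertex 3.954 -1.716 2.311
vertex 3.492 -0.496 3.202
endloop
endfacet

endsolid


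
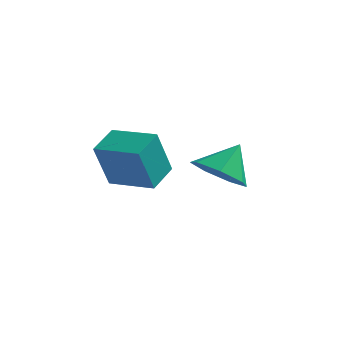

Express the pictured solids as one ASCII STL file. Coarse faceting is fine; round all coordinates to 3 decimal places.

solid 
facet normal -0.253 -0.597 -0.761
outer loop
vertex 0.916 2.141 1.328
vertex 0.151 1.783 1.864
vertex 0.164 2.567 1.244
endloop
endfacet
facet normal 0.499 0.860 -0.105
outer loop
vertex 0.916 2.141 1.328
vertex 0.164 2.567 1.244
vertex 0.489 2.577 2.876
endloop
endfacet
facet normal -0.253 -0.597 -0.761
outer loop
vertex 0.164 2.567 1.244
vertex 0.151 1.783 1.864
vertex -0.597 2.402 1.627
endloop
endfacet
facet normal -0.196 0.980 0.033
outer loop
vertex 0.164 2.567 1.244
vertex -0.597 2.402 1.627
vertex 0.489 2.577 2.876
endloop
endfacet
facet normal -0.254 -0.598 -0.760
outer loop
vertex -0.597 2.402 1.627
vertex 0.151 1.783 1.864
vertex -0.794 1.771 2.189
endloop
endfacet
facet normal -0.636 0.614 0.467
outer loop
vertex -0.597 2.402 1.627
vertex -0.794 1.771 2.189
vertex 0.489 2.577 2.876
endloop
endfacet
facet normal -0.254 -0.597 -0.761
outer loop
vertex -0.794 1.771 2.189
vertex 0.151 1.783 1.864
vertex -0.279 1.148 2.506
endloop
endfacet
facet normal -0.490 0.038 0.871
outer loop
vertex -0.794 1.771 2.189
vertex -0.279 1.148 2.506
vertex 0.489 2.577 2.876
endloop
endfacet
facet normal -0.253 -0.598 -0.761
outer loop
vertex -0.279 1.148 2.506
vertex 0.151 1.783 1.864
vertex 0.56 1.004 2.34
endloop
endfacet
facet normal 0.132 -0.314 0.940
outer loop
vertex -0.279 1.148 2.506
vertex 0.56 1.004 2.34
vertex 0.489 2.577 2.876
endloop
endfacet
facet normal -0.253 -0.598 -0.761
outer loop
vertex 0.56 1.004 2.34
vertex 0.151 1.783 1.864
vertex 1.092 1.446 1.816
endloop
endfacet
facet normal 0.762 -0.178 0.623
outer loop
vertex 0.56 1.004 2.34
vertex 1.092 1.446 1.816
vertex 0.489 2.577 2.876
endloop
endfacet
facet normal -0.253 -0.598 -0.760
outer loop
vertex 1.092 1.446 1.816
vertex 0.151 1.783 1.864
vertex 0.916 2.141 1.328
endloop
endfacet
facet normal 0.925 0.345 0.158
outer loop
vertex 1.092 1.446 1.816
vertex 0.916 2.141 1.328
vertex 0.489 2.577 2.876
endloop
endfacet
facet normal -0.993 0.088 -0.082
outer loop
vertex -4.033 1.637 2.231
vertex -3.97 2.762 2.672
vertex -3.838 2.283 0.552
endloop
endfacet
facet normal -0.052 -0.930 -0.364
outer loop
vertex -2.19 2.138 0.688
vertex -4.033 1.637 2.231
vertex -3.838 2.283 0.552
endloop
endfacet
facet normal -0.993 0.088 -0.082
outer loop
vertex -3.838 2.283 0.552
vertex -3.97 2.762 2.672
vertex -3.775 3.409 0.993
endloop
endfacet
facet normal 0.108 0.357 -0.928
outer loop
vertex -3.775 3.409 0.993
vertex -2.19 2.138 0.688
vertex -3.838 2.283 0.552
endloop
endfacet
facet normal -0.108 -0.358 0.928
outer loop
vertex -4.033 1.637 2.231
vertex -2.322 2.617 2.808
vertex -3.97 2.762 2.672
endloop
endfacet
facet normal -0.052 -0.930 -0.364
outer loop
vertex -2.385 1.491 2.367
vertex -4.033 1.637 2.231
vertex -2.19 2.138 0.688
endloop
endfacet
facet normal -0.108 -0.357 0.928
outer loop
vertex -2.385 1.491 2.367
vertex -2.322 2.617 2.808
vertex -4.033 1.637 2.231
endloop
endfacet
facet normal 0.052 0.930 0.364
outer loop
vertex -3.97 2.762 2.672
vertex -2.322 2.617 2.808
vertex -3.775 3.409 0.993
endloop
endfacet
facet normal 0.108 0.358 -0.928
outer loop
vertex -2.127 3.263 1.129
vertex -2.19 2.138 0.688
vertex -3.775 3.409 0.993
endloop
endfacet
facet normal 0.052 0.930 0.364
outer loop
vertex -3.775 3.409 0.993
vertex -2.322 2.617 2.808
vertex -2.127 3.263 1.129
endloop
endfacet
facet normal 0.993 -0.088 0.082
outer loop
vertex -2.127 3.263 1.129
vertex -2.385 1.491 2.367
vertex -2.19 2.138 0.688
endloop
endfacet
facet normal 0.993 -0.088 0.082
outer loop
vertex -2.322 2.617 2.808
vertex -2.385 1.491 2.367
vertex -2.127 3.263 1.129
endloop
endfacet

endsolid


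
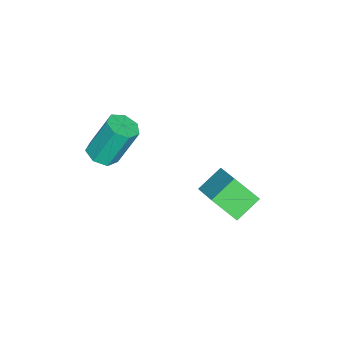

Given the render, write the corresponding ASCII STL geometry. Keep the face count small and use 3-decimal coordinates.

solid 
facet normal 0.188 -0.400 -0.897
outer loop
vertex 1.044 -3.501 0.638
vertex 0.276 -3.369 0.418
vertex 0.916 -2.88 0.334
endloop
endfacet
facet normal 0.965 0.244 0.093
outer loop
vertex 1.044 -3.501 0.638
vertex 0.916 -2.88 0.334
vertex 0.633 -2.623 2.602
endloop
endfacet
facet normal 0.965 0.244 0.093
outer loop
vertex 0.633 -2.623 2.602
vertex 0.916 -2.88 0.334
vertex 0.505 -2.002 2.297
endloop
endfacet
facet normal -0.188 0.402 0.896
outer loop
vertex 0.633 -2.623 2.602
vertex 0.505 -2.002 2.297
vertex -0.136 -2.491 2.382
endloop
endfacet
facet normal 0.189 -0.401 -0.897
outer loop
vertex 0.916 -2.88 0.334
vertex 0.276 -3.369 0.418
vertex 0.306 -2.628 0.093
endloop
endfacet
facet normal 0.459 0.843 -0.281
outer loop
vertex 0.916 -2.88 0.334
vertex 0.306 -2.628 0.093
vertex 0.505 -2.002 2.297
endloop
endfacet
facet normal 0.459 0.843 -0.281
outer loop
vertex 0.505 -2.002 2.297
vertex 0.306 -2.628 0.093
vertex -0.105 -1.75 2.057
endloop
endfacet
facet normal -0.187 0.401 0.897
outer loop
vertex 0.505 -2.002 2.297
vertex -0.105 -1.75 2.057
vertex -0.136 -2.491 2.382
endloop
endfacet
facet normal 0.187 -0.401 -0.897
outer loop
vertex 0.306 -2.628 0.093
vertex 0.276 -3.369 0.418
vertex -0.327 -2.933 0.097
endloop
endfacet
facet normal -0.392 0.807 -0.443
outer loop
vertex 0.306 -2.628 0.093
vertex -0.327 -2.933 0.097
vertex -0.105 -1.75 2.057
endloop
endfacet
facet normal -0.392 0.807 -0.443
outer loop
vertex -0.105 -1.75 2.057
vertex -0.327 -2.933 0.097
vertex -0.738 -2.055 2.061
endloop
endfacet
facet normal -0.188 0.401 0.897
outer loop
vertex -0.105 -1.75 2.057
vertex -0.738 -2.055 2.061
vertex -0.136 -2.491 2.382
endloop
endfacet
facet normal 0.188 -0.401 -0.897
outer loop
vertex -0.327 -2.933 0.097
vertex 0.276 -3.369 0.418
vertex -0.506 -3.567 0.343
endloop
endfacet
facet normal -0.949 0.163 -0.271
outer loop
vertex -0.327 -2.933 0.097
vertex -0.506 -3.567 0.343
vertex -0.738 -2.055 2.061
endloop
endfacet
facet normal -0.949 0.163 -0.271
outer loop
vertex -0.738 -2.055 2.061
vertex -0.506 -3.567 0.343
vertex -0.917 -2.689 2.307
endloop
endfacet
facet normal -0.188 0.401 0.897
outer loop
vertex -0.738 -2.055 2.061
vertex -0.917 -2.689 2.307
vertex -0.136 -2.491 2.382
endloop
endfacet
facet normal 0.188 -0.402 -0.896
outer loop
vertex -0.506 -3.567 0.343
vertex 0.276 -3.369 0.418
vertex -0.097 -4.052 0.646
endloop
endfacet
facet normal -0.791 -0.603 0.104
outer loop
vertex -0.506 -3.567 0.343
vertex -0.097 -4.052 0.646
vertex -0.917 -2.689 2.307
endloop
endfacet
facet normal -0.791 -0.603 0.104
outer loop
vertex -0.917 -2.689 2.307
vertex -0.097 -4.052 0.646
vertex -0.508 -3.173 2.609
endloop
endfacet
facet normal -0.188 0.401 0.897
outer loop
vertex -0.917 -2.689 2.307
vertex -0.508 -3.173 2.609
vertex -0.136 -2.491 2.382
endloop
endfacet
facet normal 0.188 -0.402 -0.896
outer loop
vertex -0.097 -4.052 0.646
vertex 0.276 -3.369 0.418
vertex 0.593 -4.022 0.777
endloop
endfacet
facet normal -0.037 -0.915 0.402
outer loop
vertex -0.097 -4.052 0.646
vertex 0.593 -4.022 0.777
vertex -0.508 -3.173 2.609
endloop
endfacet
facet normal -0.038 -0.915 0.401
outer loop
vertex -0.508 -3.173 2.609
vertex 0.593 -4.022 0.777
vertex 0.182 -3.144 2.74
endloop
endfacet
facet normal -0.187 0.401 0.897
outer loop
vertex -0.508 -3.173 2.609
vertex 0.182 -3.144 2.74
vertex -0.136 -2.491 2.382
endloop
endfacet
facet normal 0.188 -0.402 -0.896
outer loop
vertex 0.593 -4.022 0.777
vertex 0.276 -3.369 0.418
vertex 1.044 -3.501 0.638
endloop
endfacet
facet normal 0.744 -0.538 0.396
outer loop
vertex 0.593 -4.022 0.777
vertex 1.044 -3.501 0.638
vertex 0.182 -3.144 2.74
endloop
endfacet
facet normal 0.743 -0.539 0.396
outer loop
vertex 0.182 -3.144 2.74
vertex 1.044 -3.501 0.638
vertex 0.633 -2.623 2.602
endloop
endfacet
facet normal -0.188 0.400 0.897
outer loop
vertex 0.182 -3.144 2.74
vertex 0.633 -2.623 2.602
vertex -0.136 -2.491 2.382
endloop
endfacet
facet normal -0.691 -0.535 -0.485
outer loop
vertex -1.73 0.448 -3.126
vertex -2.813 1.169 -2.379
vertex -1.787 1.629 -4.348
endloop
endfacet
facet normal 0.722 -0.481 -0.498
outer loop
vertex -0.467 2.651 -3.421
vertex -1.73 0.448 -3.126
vertex -1.787 1.629 -4.348
endloop
endfacet
facet normal -0.691 -0.535 -0.485
outer loop
vertex -1.787 1.629 -4.348
vertex -2.813 1.169 -2.379
vertex -2.87 2.35 -3.601
endloop
endfacet
facet normal -0.033 0.695 -0.719
outer loop
vertex -2.87 2.35 -3.601
vertex -0.467 2.651 -3.421
vertex -1.787 1.629 -4.348
endloop
endfacet
facet normal 0.033 -0.695 0.719
outer loop
vertex -1.73 0.448 -3.126
vertex -1.493 2.191 -1.452
vertex -2.813 1.169 -2.379
endloop
endfacet
facet normal 0.722 -0.481 -0.498
outer loop
vertex -0.41 1.47 -2.199
vertex -1.73 0.448 -3.126
vertex -0.467 2.651 -3.421
endloop
endfacet
facet normal 0.033 -0.695 0.719
outer loop
vertex -0.41 1.47 -2.199
vertex -1.493 2.191 -1.452
vertex -1.73 0.448 -3.126
endloop
endfacet
facet normal -0.722 0.481 0.498
outer loop
vertex -2.813 1.169 -2.379
vertex -1.493 2.191 -1.452
vertex -2.87 2.35 -3.601
endloop
endfacet
facet normal -0.033 0.695 -0.719
outer loop
vertex -1.55 3.372 -2.674
vertex -0.467 2.651 -3.421
vertex -2.87 2.35 -3.601
endloop
endfacet
facet normal -0.722 0.481 0.498
outer loop
vertex -2.87 2.35 -3.601
vertex -1.493 2.191 -1.452
vertex -1.55 3.372 -2.674
endloop
endfacet
facet normal 0.691 0.535 0.485
outer loop
vertex -1.55 3.372 -2.674
vertex -0.41 1.47 -2.199
vertex -0.467 2.651 -3.421
endloop
endfacet
facet normal 0.691 0.535 0.485
outer loop
vertex -1.493 2.191 -1.452
vertex -0.41 1.47 -2.199
vertex -1.55 3.372 -2.674
endloop
endfacet

endsolid


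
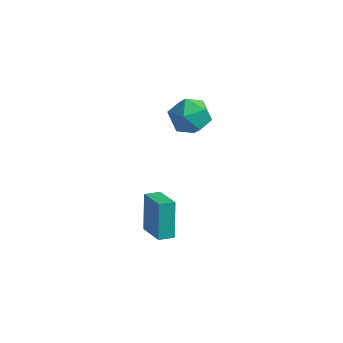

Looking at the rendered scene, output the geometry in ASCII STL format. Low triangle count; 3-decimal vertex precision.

solid 
facet normal 0.199 0.498 0.844
outer loop
vertex -3.033 4.974 1.592
vertex -3.45 4.081 2.218
vertex -2.319 4.115 1.931
endloop
endfacet
facet normal 0.659 0.677 0.327
outer loop
vertex -3.033 4.974 1.592
vertex -2.319 4.115 1.931
vertex -2.234 4.553 0.853
endloop
endfacet
facet normal 0.284 0.932 -0.224
outer loop
vertex -3.033 4.974 1.592
vertex -2.234 4.553 0.853
vertex -3.312 4.791 0.474
endloop
endfacet
facet normal -0.408 0.912 -0.048
outer loop
vertex -3.033 4.974 1.592
vertex -3.312 4.791 0.474
vertex -4.064 4.499 1.318
endloop
endfacet
facet normal -0.459 0.644 0.612
outer loop
vertex -3.033 4.974 1.592
vertex -4.064 4.499 1.318
vertex -3.45 4.081 2.218
endloop
endfacet
facet normal 0.990 0.083 0.112
outer loop
vertex -2.234 4.553 0.853
vertex -2.319 4.115 1.931
vertex -2.156 3.401 1.022
endloop
endfacet
facet normal 0.247 -0.206 0.947
outer loop
vertex -2.319 4.115 1.931
vertex -3.45 4.081 2.218
vertex -2.908 3.109 1.866
endloop
endfacet
facet normal -0.820 0.028 0.572
outer loop
vertex -3.45 4.081 2.218
vertex -4.064 4.499 1.318
vertex -3.986 3.347 1.487
endloop
endfacet
facet normal -0.735 0.463 -0.495
outer loop
vertex -4.064 4.499 1.318
vertex -3.312 4.791 0.474
vertex -3.901 3.785 0.409
endloop
endfacet
facet normal 0.383 0.496 -0.779
outer loop
vertex -3.312 4.791 0.474
vertex -2.234 4.553 0.853
vertex -2.77 3.819 0.122
endloop
endfacet
facet normal 0.408 -0.912 0.048
outer loop
vertex -3.187 2.926 0.748
vertex -2.156 3.401 1.022
vertex -2.908 3.109 1.866
endloop
endfacet
facet normal -0.284 -0.932 0.224
outer loop
vertex -3.187 2.926 0.748
vertex -2.908 3.109 1.866
vertex -3.986 3.347 1.487
endloop
endfacet
facet normal -0.659 -0.677 -0.327
outer loop
vertex -3.187 2.926 0.748
vertex -3.986 3.347 1.487
vertex -3.901 3.785 0.409
endloop
endfacet
facet normal -0.199 -0.498 -0.844
outer loop
vertex -3.187 2.926 0.748
vertex -3.901 3.785 0.409
vertex -2.77 3.819 0.122
endloop
endfacet
facet normal 0.459 -0.644 -0.612
outer loop
vertex -3.187 2.926 0.748
vertex -2.77 3.819 0.122
vertex -2.156 3.401 1.022
endloop
endfacet
facet normal 0.735 -0.463 0.495
outer loop
vertex -2.908 3.109 1.866
vertex -2.156 3.401 1.022
vertex -2.319 4.115 1.931
endloop
endfacet
facet normal -0.383 -0.496 0.779
outer loop
vertex -3.986 3.347 1.487
vertex -2.908 3.109 1.866
vertex -3.45 4.081 2.218
endloop
endfacet
facet normal -0.990 -0.083 -0.112
outer loop
vertex -3.901 3.785 0.409
vertex -3.986 3.347 1.487
vertex -4.064 4.499 1.318
endloop
endfacet
facet normal -0.247 0.206 -0.947
outer loop
vertex -2.77 3.819 0.122
vertex -3.901 3.785 0.409
vertex -3.312 4.791 0.474
endloop
endfacet
facet normal 0.820 -0.028 -0.572
outer loop
vertex -2.156 3.401 1.022
vertex -2.77 3.819 0.122
vertex -2.234 4.553 0.853
endloop
endfacet
facet normal -0.810 0.449 -0.377
outer loop
vertex -2.061 -1.382 0.062
vertex -1.622 -0.719 -0.092
vertex -1.614 -2.1 -1.751
endloop
endfacet
facet normal -0.543 -0.818 0.190
outer loop
vertex -0.278 -2.841 -1.128
vertex -2.061 -1.382 0.062
vertex -1.614 -2.1 -1.751
endloop
endfacet
facet normal -0.810 0.449 -0.377
outer loop
vertex -1.614 -2.1 -1.751
vertex -1.622 -0.719 -0.092
vertex -1.175 -1.437 -1.905
endloop
endfacet
facet normal 0.224 -0.359 -0.906
outer loop
vertex -1.175 -1.437 -1.905
vertex -0.278 -2.841 -1.128
vertex -1.614 -2.1 -1.751
endloop
endfacet
facet normal -0.224 0.359 0.906
outer loop
vertex -2.061 -1.382 0.062
vertex -0.286 -1.46 0.531
vertex -1.622 -0.719 -0.092
endloop
endfacet
facet normal -0.543 -0.818 0.190
outer loop
vertex -0.725 -2.123 0.685
vertex -2.061 -1.382 0.062
vertex -0.278 -2.841 -1.128
endloop
endfacet
facet normal -0.224 0.359 0.906
outer loop
vertex -0.725 -2.123 0.685
vertex -0.286 -1.46 0.531
vertex -2.061 -1.382 0.062
endloop
endfacet
facet normal 0.543 0.818 -0.190
outer loop
vertex -1.622 -0.719 -0.092
vertex -0.286 -1.46 0.531
vertex -1.175 -1.437 -1.905
endloop
endfacet
facet normal 0.224 -0.359 -0.906
outer loop
vertex 0.161 -2.178 -1.282
vertex -0.278 -2.841 -1.128
vertex -1.175 -1.437 -1.905
endloop
endfacet
facet normal 0.543 0.818 -0.190
outer loop
vertex -1.175 -1.437 -1.905
vertex -0.286 -1.46 0.531
vertex 0.161 -2.178 -1.282
endloop
endfacet
facet normal 0.810 -0.449 0.377
outer loop
vertex 0.161 -2.178 -1.282
vertex -0.725 -2.123 0.685
vertex -0.278 -2.841 -1.128
endloop
endfacet
facet normal 0.810 -0.449 0.377
outer loop
vertex -0.286 -1.46 0.531
vertex -0.725 -2.123 0.685
vertex 0.161 -2.178 -1.282
endloop
endfacet

endsolid


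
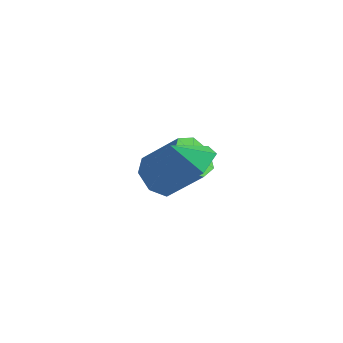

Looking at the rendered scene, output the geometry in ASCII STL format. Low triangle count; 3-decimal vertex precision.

solid 
facet normal -0.664 -0.125 -0.737
outer loop
vertex 0.003 2.486 -3.59
vertex -0.627 3.073 -3.122
vertex 0.058 3.313 -3.78
endloop
endfacet
facet normal 0.745 -0.196 -0.638
outer loop
vertex 0.003 2.486 -3.59
vertex 0.058 3.313 -3.78
vertex 1.357 2.74 -2.086
endloop
endfacet
facet normal 0.745 -0.197 -0.638
outer loop
vertex 1.357 2.74 -2.086
vertex 0.058 3.313 -3.78
vertex 1.413 3.567 -2.276
endloop
endfacet
facet normal 0.664 0.124 0.737
outer loop
vertex 1.357 2.74 -2.086
vertex 1.413 3.567 -2.276
vertex 0.727 3.327 -1.618
endloop
endfacet
facet normal -0.664 -0.125 -0.737
outer loop
vertex 0.058 3.313 -3.78
vertex -0.627 3.073 -3.122
vertex -0.403 3.959 -3.474
endloop
endfacet
facet normal 0.515 0.638 -0.572
outer loop
vertex 0.058 3.313 -3.78
vertex -0.403 3.959 -3.474
vertex 1.413 3.567 -2.276
endloop
endfacet
facet normal 0.515 0.638 -0.572
outer loop
vertex 1.413 3.567 -2.276
vertex -0.403 3.959 -3.474
vertex 0.952 4.214 -1.97
endloop
endfacet
facet normal 0.664 0.124 0.737
outer loop
vertex 1.413 3.567 -2.276
vertex 0.952 4.214 -1.97
vertex 0.727 3.327 -1.618
endloop
endfacet
facet normal -0.665 -0.125 -0.737
outer loop
vertex -0.403 3.959 -3.474
vertex -0.627 3.073 -3.122
vertex -1.032 3.938 -2.903
endloop
endfacet
facet normal -0.102 0.992 -0.076
outer loop
vertex -0.403 3.959 -3.474
vertex -1.032 3.938 -2.903
vertex 0.952 4.214 -1.97
endloop
endfacet
facet normal -0.103 0.992 -0.075
outer loop
vertex 0.952 4.214 -1.97
vertex -1.032 3.938 -2.903
vertex 0.322 4.192 -1.399
endloop
endfacet
facet normal 0.664 0.124 0.737
outer loop
vertex 0.952 4.214 -1.97
vertex 0.322 4.192 -1.399
vertex 0.727 3.327 -1.618
endloop
endfacet
facet normal -0.664 -0.124 -0.737
outer loop
vertex -1.032 3.938 -2.903
vertex -0.627 3.073 -3.122
vertex -1.357 3.265 -2.497
endloop
endfacet
facet normal -0.643 0.599 0.478
outer loop
vertex -1.032 3.938 -2.903
vertex -1.357 3.265 -2.497
vertex 0.322 4.192 -1.399
endloop
endfacet
facet normal -0.643 0.599 0.477
outer loop
vertex 0.322 4.192 -1.399
vertex -1.357 3.265 -2.497
vertex -0.003 3.52 -0.993
endloop
endfacet
facet normal 0.664 0.124 0.737
outer loop
vertex 0.322 4.192 -1.399
vertex -0.003 3.52 -0.993
vertex 0.727 3.327 -1.618
endloop
endfacet
facet normal -0.664 -0.125 -0.737
outer loop
vertex -1.357 3.265 -2.497
vertex -0.627 3.073 -3.122
vertex -1.132 2.448 -2.561
endloop
endfacet
facet normal -0.699 -0.245 0.671
outer loop
vertex -1.357 3.265 -2.497
vertex -1.132 2.448 -2.561
vertex -0.003 3.52 -0.993
endloop
endfacet
facet normal -0.700 -0.245 0.671
outer loop
vertex -0.003 3.52 -0.993
vertex -1.132 2.448 -2.561
vertex 0.222 2.702 -1.057
endloop
endfacet
facet normal 0.664 0.125 0.737
outer loop
vertex -0.003 3.52 -0.993
vertex 0.222 2.702 -1.057
vertex 0.727 3.327 -1.618
endloop
endfacet
facet normal -0.665 -0.124 -0.737
outer loop
vertex -1.132 2.448 -2.561
vertex -0.627 3.073 -3.122
vertex -0.527 2.101 -3.048
endloop
endfacet
facet normal -0.230 -0.905 0.359
outer loop
vertex -1.132 2.448 -2.561
vertex -0.527 2.101 -3.048
vertex 0.222 2.702 -1.057
endloop
endfacet
facet normal -0.230 -0.905 0.359
outer loop
vertex 0.222 2.702 -1.057
vertex -0.527 2.101 -3.048
vertex 0.827 2.355 -1.544
endloop
endfacet
facet normal 0.665 0.124 0.737
outer loop
vertex 0.222 2.702 -1.057
vertex 0.827 2.355 -1.544
vertex 0.727 3.327 -1.618
endloop
endfacet
facet normal -0.664 -0.124 -0.737
outer loop
vertex -0.527 2.101 -3.048
vertex -0.627 3.073 -3.122
vertex 0.003 2.486 -3.59
endloop
endfacet
facet normal 0.413 -0.883 -0.223
outer loop
vertex -0.527 2.101 -3.048
vertex 0.003 2.486 -3.59
vertex 0.827 2.355 -1.544
endloop
endfacet
facet normal 0.413 -0.883 -0.223
outer loop
vertex 0.827 2.355 -1.544
vertex 0.003 2.486 -3.59
vertex 1.357 2.74 -2.086
endloop
endfacet
facet normal 0.664 0.124 0.737
outer loop
vertex 0.827 2.355 -1.544
vertex 1.357 2.74 -2.086
vertex 0.727 3.327 -1.618
endloop
endfacet
facet normal 0.658 0.151 -0.738
outer loop
vertex 2.829 0.384 1.917
vertex 2.141 0.107 1.247
vertex 2.22 1.067 1.514
endloop
endfacet
facet normal -0.001 0.508 0.862
outer loop
vertex 2.829 0.384 1.917
vertex 2.22 1.067 1.514
vertex 1.299 -0.087 2.193
endloop
endfacet
facet normal 0.656 0.152 -0.739
outer loop
vertex 2.22 1.067 1.514
vertex 2.141 0.107 1.247
vertex 1.531 0.789 0.845
endloop
endfacet
facet normal -0.622 0.701 0.349
outer loop
vertex 2.22 1.067 1.514
vertex 1.531 0.789 0.845
vertex 1.299 -0.087 2.193
endloop
endfacet
facet normal 0.656 0.152 -0.739
outer loop
vertex 1.531 0.789 0.845
vertex 2.141 0.107 1.247
vertex 1.452 -0.171 0.578
endloop
endfacet
facet normal -0.989 0.109 -0.099
outer loop
vertex 1.531 0.789 0.845
vertex 1.452 -0.171 0.578
vertex 1.299 -0.087 2.193
endloop
endfacet
facet normal 0.657 0.150 -0.739
outer loop
vertex 1.452 -0.171 0.578
vertex 2.141 0.107 1.247
vertex 2.061 -0.854 0.981
endloop
endfacet
facet normal -0.736 -0.676 -0.035
outer loop
vertex 1.452 -0.171 0.578
vertex 2.061 -0.854 0.981
vertex 1.299 -0.087 2.193
endloop
endfacet
facet normal 0.657 0.150 -0.739
outer loop
vertex 2.061 -0.854 0.981
vertex 2.141 0.107 1.247
vertex 2.75 -0.576 1.65
endloop
endfacet
facet normal -0.114 -0.870 0.479
outer loop
vertex 2.061 -0.854 0.981
vertex 2.75 -0.576 1.65
vertex 1.299 -0.087 2.193
endloop
endfacet
facet normal 0.658 0.151 -0.738
outer loop
vertex 2.75 -0.576 1.65
vertex 2.141 0.107 1.247
vertex 2.829 0.384 1.917
endloop
endfacet
facet normal 0.253 -0.279 0.927
outer loop
vertex 2.75 -0.576 1.65
vertex 2.829 0.384 1.917
vertex 1.299 -0.087 2.193
endloop
endfacet

endsolid


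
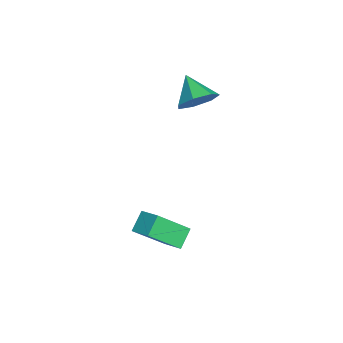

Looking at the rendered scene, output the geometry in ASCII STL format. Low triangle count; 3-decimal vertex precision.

solid 
facet normal -0.663 0.427 0.614
outer loop
vertex 2.253 -4.031 -0.872
vertex 2.919 -3.473 -0.541
vertex 1.851 -2.781 -2.175
endloop
endfacet
facet normal -0.716 -0.601 -0.355
outer loop
vertex 2.481 -3.187 -2.759
vertex 2.253 -4.031 -0.872
vertex 1.851 -2.781 -2.175
endloop
endfacet
facet normal -0.663 0.428 0.614
outer loop
vertex 1.851 -2.781 -2.175
vertex 2.919 -3.473 -0.541
vertex 2.518 -2.223 -1.844
endloop
endfacet
facet normal -0.217 0.676 -0.704
outer loop
vertex 2.518 -2.223 -1.844
vertex 2.481 -3.187 -2.759
vertex 1.851 -2.781 -2.175
endloop
endfacet
facet normal 0.217 -0.676 0.704
outer loop
vertex 2.253 -4.031 -0.872
vertex 3.549 -3.879 -1.125
vertex 2.919 -3.473 -0.541
endloop
endfacet
facet normal -0.717 -0.600 -0.355
outer loop
vertex 2.882 -4.437 -1.456
vertex 2.253 -4.031 -0.872
vertex 2.481 -3.187 -2.759
endloop
endfacet
facet normal 0.217 -0.677 0.704
outer loop
vertex 2.882 -4.437 -1.456
vertex 3.549 -3.879 -1.125
vertex 2.253 -4.031 -0.872
endloop
endfacet
facet normal 0.716 0.600 0.355
outer loop
vertex 2.919 -3.473 -0.541
vertex 3.549 -3.879 -1.125
vertex 2.518 -2.223 -1.844
endloop
endfacet
facet normal -0.217 0.676 -0.704
outer loop
vertex 3.147 -2.629 -2.428
vertex 2.481 -3.187 -2.759
vertex 2.518 -2.223 -1.844
endloop
endfacet
facet normal 0.717 0.600 0.355
outer loop
vertex 2.518 -2.223 -1.844
vertex 3.549 -3.879 -1.125
vertex 3.147 -2.629 -2.428
endloop
endfacet
facet normal 0.663 -0.427 -0.614
outer loop
vertex 3.147 -2.629 -2.428
vertex 2.882 -4.437 -1.456
vertex 2.481 -3.187 -2.759
endloop
endfacet
facet normal 0.663 -0.428 -0.615
outer loop
vertex 3.549 -3.879 -1.125
vertex 2.882 -4.437 -1.456
vertex 3.147 -2.629 -2.428
endloop
endfacet
facet normal 0.770 0.294 -0.567
outer loop
vertex -0.527 -1.209 3.483
vertex -0.832 -1.696 2.816
vertex -1.011 -0.856 3.009
endloop
endfacet
facet normal -0.328 0.566 0.756
outer loop
vertex -0.527 -1.209 3.483
vertex -1.011 -0.856 3.009
vertex -1.848 -2.084 3.564
endloop
endfacet
facet normal 0.770 0.294 -0.567
outer loop
vertex -1.011 -0.856 3.009
vertex -0.832 -1.696 2.816
vertex -1.36 -1.135 2.39
endloop
endfacet
facet normal -0.778 0.606 0.166
outer loop
vertex -1.011 -0.856 3.009
vertex -1.36 -1.135 2.39
vertex -1.848 -2.084 3.564
endloop
endfacet
facet normal 0.770 0.295 -0.566
outer loop
vertex -1.36 -1.135 2.39
vertex -0.832 -1.696 2.816
vertex -1.311 -1.836 2.092
endloop
endfacet
facet normal -0.941 0.075 -0.331
outer loop
vertex -1.36 -1.135 2.39
vertex -1.311 -1.836 2.092
vertex -1.848 -2.084 3.564
endloop
endfacet
facet normal 0.770 0.294 -0.566
outer loop
vertex -1.311 -1.836 2.092
vertex -0.832 -1.696 2.816
vertex -0.902 -2.432 2.339
endloop
endfacet
facet normal -0.694 -0.625 -0.358
outer loop
vertex -1.311 -1.836 2.092
vertex -0.902 -2.432 2.339
vertex -1.848 -2.084 3.564
endloop
endfacet
facet normal 0.770 0.294 -0.567
outer loop
vertex -0.902 -2.432 2.339
vertex -0.832 -1.696 2.816
vertex -0.44 -2.473 2.945
endloop
endfacet
facet normal -0.222 -0.969 0.104
outer loop
vertex -0.902 -2.432 2.339
vertex -0.44 -2.473 2.945
vertex -1.848 -2.084 3.564
endloop
endfacet
facet normal 0.770 0.294 -0.566
outer loop
vertex -0.44 -2.473 2.945
vertex -0.832 -1.696 2.816
vertex -0.273 -1.929 3.455
endloop
endfacet
facet normal 0.118 -0.698 0.706
outer loop
vertex -0.44 -2.473 2.945
vertex -0.273 -1.929 3.455
vertex -1.848 -2.084 3.564
endloop
endfacet
facet normal 0.770 0.294 -0.566
outer loop
vertex -0.273 -1.929 3.455
vertex -0.832 -1.696 2.816
vertex -0.527 -1.209 3.483
endloop
endfacet
facet normal 0.070 -0.014 0.997
outer loop
vertex -0.273 -1.929 3.455
vertex -0.527 -1.209 3.483
vertex -1.848 -2.084 3.564
endloop
endfacet

endsolid


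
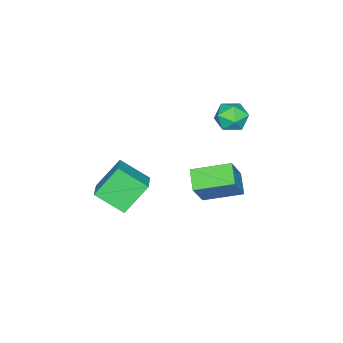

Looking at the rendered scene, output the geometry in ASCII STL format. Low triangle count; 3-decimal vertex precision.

solid 
facet normal -0.827 0.548 0.126
outer loop
vertex -4.124 -0.396 1.882
vertex -4.206 -0.72 2.756
vertex -3.715 0.059 2.59
endloop
endfacet
facet normal -0.381 0.862 -0.334
outer loop
vertex -4.124 -0.396 1.882
vertex -3.715 0.059 2.59
vertex -3.259 -0.053 1.78
endloop
endfacet
facet normal -0.265 0.409 -0.873
outer loop
vertex -4.124 -0.396 1.882
vertex -3.259 -0.053 1.78
vertex -3.469 -0.902 1.446
endloop
endfacet
facet normal -0.639 -0.185 -0.746
outer loop
vertex -4.124 -0.396 1.882
vertex -3.469 -0.902 1.446
vertex -4.054 -1.314 2.049
endloop
endfacet
facet normal -0.987 -0.099 -0.129
outer loop
vertex -4.124 -0.396 1.882
vertex -4.054 -1.314 2.049
vertex -4.206 -0.72 2.756
endloop
endfacet
facet normal 0.240 0.971 0.001
outer loop
vertex -3.259 -0.053 1.78
vertex -3.715 0.059 2.59
vertex -2.806 -0.166 2.591
endloop
endfacet
facet normal -0.481 0.462 0.745
outer loop
vertex -3.715 0.059 2.59
vertex -4.206 -0.72 2.756
vertex -3.391 -0.578 3.194
endloop
endfacet
facet normal -0.740 -0.585 0.332
outer loop
vertex -4.206 -0.72 2.756
vertex -4.054 -1.314 2.049
vertex -3.601 -1.427 2.86
endloop
endfacet
facet normal -0.178 -0.723 -0.667
outer loop
vertex -4.054 -1.314 2.049
vertex -3.469 -0.902 1.446
vertex -3.145 -1.539 2.05
endloop
endfacet
facet normal 0.427 0.237 -0.872
outer loop
vertex -3.469 -0.902 1.446
vertex -3.259 -0.053 1.78
vertex -2.654 -0.76 1.884
endloop
endfacet
facet normal 0.639 0.185 0.746
outer loop
vertex -2.736 -1.084 2.758
vertex -2.806 -0.166 2.591
vertex -3.391 -0.578 3.194
endloop
endfacet
facet normal 0.265 -0.409 0.873
outer loop
vertex -2.736 -1.084 2.758
vertex -3.391 -0.578 3.194
vertex -3.601 -1.427 2.86
endloop
endfacet
facet normal 0.381 -0.862 0.334
outer loop
vertex -2.736 -1.084 2.758
vertex -3.601 -1.427 2.86
vertex -3.145 -1.539 2.05
endloop
endfacet
facet normal 0.827 -0.548 -0.126
outer loop
vertex -2.736 -1.084 2.758
vertex -3.145 -1.539 2.05
vertex -2.654 -0.76 1.884
endloop
endfacet
facet normal 0.987 0.099 0.129
outer loop
vertex -2.736 -1.084 2.758
vertex -2.654 -0.76 1.884
vertex -2.806 -0.166 2.591
endloop
endfacet
facet normal 0.178 0.723 0.667
outer loop
vertex -3.391 -0.578 3.194
vertex -2.806 -0.166 2.591
vertex -3.715 0.059 2.59
endloop
endfacet
facet normal -0.427 -0.237 0.872
outer loop
vertex -3.601 -1.427 2.86
vertex -3.391 -0.578 3.194
vertex -4.206 -0.72 2.756
endloop
endfacet
facet normal -0.240 -0.971 -0.001
outer loop
vertex -3.145 -1.539 2.05
vertex -3.601 -1.427 2.86
vertex -4.054 -1.314 2.049
endloop
endfacet
facet normal 0.481 -0.462 -0.745
outer loop
vertex -2.654 -0.76 1.884
vertex -3.145 -1.539 2.05
vertex -3.469 -0.902 1.446
endloop
endfacet
facet normal 0.740 0.585 -0.332
outer loop
vertex -2.806 -0.166 2.591
vertex -2.654 -0.76 1.884
vertex -3.259 -0.053 1.78
endloop
endfacet
facet normal -0.780 -0.463 -0.421
outer loop
vertex 2.419 -4.623 -0.331
vertex 1.305 -4.0 1.05
vertex 2.068 -3.184 -1.263
endloop
endfacet
facet normal 0.592 -0.331 -0.735
outer loop
vertex 3.355 -2.42 -0.57
vertex 2.419 -4.623 -0.331
vertex 2.068 -3.184 -1.263
endloop
endfacet
facet normal -0.780 -0.463 -0.421
outer loop
vertex 2.068 -3.184 -1.263
vertex 1.305 -4.0 1.05
vertex 0.954 -2.562 0.117
endloop
endfacet
facet normal -0.201 0.822 -0.533
outer loop
vertex 0.954 -2.562 0.117
vertex 3.355 -2.42 -0.57
vertex 2.068 -3.184 -1.263
endloop
endfacet
facet normal 0.201 -0.822 0.533
outer loop
vertex 2.419 -4.623 -0.331
vertex 2.592 -3.236 1.743
vertex 1.305 -4.0 1.05
endloop
endfacet
facet normal 0.593 -0.331 -0.734
outer loop
vertex 3.706 -3.858 0.363
vertex 2.419 -4.623 -0.331
vertex 3.355 -2.42 -0.57
endloop
endfacet
facet normal 0.201 -0.822 0.533
outer loop
vertex 3.706 -3.858 0.363
vertex 2.592 -3.236 1.743
vertex 2.419 -4.623 -0.331
endloop
endfacet
facet normal -0.592 0.332 0.734
outer loop
vertex 1.305 -4.0 1.05
vertex 2.592 -3.236 1.743
vertex 0.954 -2.562 0.117
endloop
endfacet
facet normal -0.201 0.822 -0.533
outer loop
vertex 2.241 -1.797 0.811
vertex 3.355 -2.42 -0.57
vertex 0.954 -2.562 0.117
endloop
endfacet
facet normal -0.593 0.331 0.734
outer loop
vertex 0.954 -2.562 0.117
vertex 2.592 -3.236 1.743
vertex 2.241 -1.797 0.811
endloop
endfacet
facet normal 0.780 0.463 0.420
outer loop
vertex 2.241 -1.797 0.811
vertex 3.706 -3.858 0.363
vertex 3.355 -2.42 -0.57
endloop
endfacet
facet normal 0.780 0.463 0.421
outer loop
vertex 2.592 -3.236 1.743
vertex 3.706 -3.858 0.363
vertex 2.241 -1.797 0.811
endloop
endfacet
facet normal -0.489 0.833 0.258
outer loop
vertex -3.029 0.078 -1.357
vertex -1.895 0.209 0.37
vertex -2.188 0.759 -1.961
endloop
endfacet
facet normal -0.548 -0.063 -0.834
outer loop
vertex -1.185 -0.949 -2.49
vertex -3.029 0.078 -1.357
vertex -2.188 0.759 -1.961
endloop
endfacet
facet normal -0.489 0.833 0.258
outer loop
vertex -2.188 0.759 -1.961
vertex -1.895 0.209 0.37
vertex -1.053 0.89 -0.234
endloop
endfacet
facet normal 0.678 0.549 -0.488
outer loop
vertex -1.053 0.89 -0.234
vertex -1.185 -0.949 -2.49
vertex -2.188 0.759 -1.961
endloop
endfacet
facet normal -0.679 -0.549 0.487
outer loop
vertex -3.029 0.078 -1.357
vertex -0.892 -1.499 -0.159
vertex -1.895 0.209 0.37
endloop
endfacet
facet normal -0.548 -0.063 -0.834
outer loop
vertex -2.027 -1.63 -1.886
vertex -3.029 0.078 -1.357
vertex -1.185 -0.949 -2.49
endloop
endfacet
facet normal -0.679 -0.549 0.488
outer loop
vertex -2.027 -1.63 -1.886
vertex -0.892 -1.499 -0.159
vertex -3.029 0.078 -1.357
endloop
endfacet
facet normal 0.548 0.063 0.834
outer loop
vertex -1.895 0.209 0.37
vertex -0.892 -1.499 -0.159
vertex -1.053 0.89 -0.234
endloop
endfacet
facet normal 0.679 0.549 -0.487
outer loop
vertex -0.051 -0.818 -0.763
vertex -1.185 -0.949 -2.49
vertex -1.053 0.89 -0.234
endloop
endfacet
facet normal 0.548 0.063 0.834
outer loop
vertex -1.053 0.89 -0.234
vertex -0.892 -1.499 -0.159
vertex -0.051 -0.818 -0.763
endloop
endfacet
facet normal 0.489 -0.833 -0.258
outer loop
vertex -0.051 -0.818 -0.763
vertex -2.027 -1.63 -1.886
vertex -1.185 -0.949 -2.49
endloop
endfacet
facet normal 0.489 -0.833 -0.258
outer loop
vertex -0.892 -1.499 -0.159
vertex -2.027 -1.63 -1.886
vertex -0.051 -0.818 -0.763
endloop
endfacet

endsolid
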